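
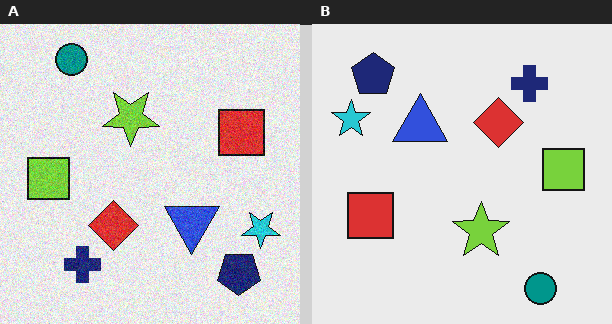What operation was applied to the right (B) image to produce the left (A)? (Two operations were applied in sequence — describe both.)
The left (A) image is the right (B) rotated 180°, then degraded with visible gaussian noise.

The teal circle sits in the bottom-right of the right (B) image and the top-left of the left (A) — consistent with a whole-image 180° rotation. Random speckle covers the whole image, including the flat background.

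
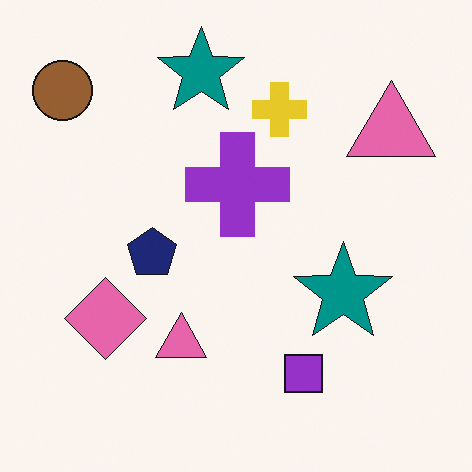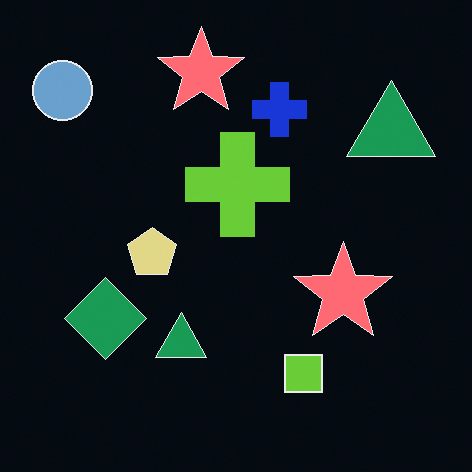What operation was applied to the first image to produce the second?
The second image is the first color-inverted (negative).

The light background has become dark and every shape's color is its complement — a photographic negative.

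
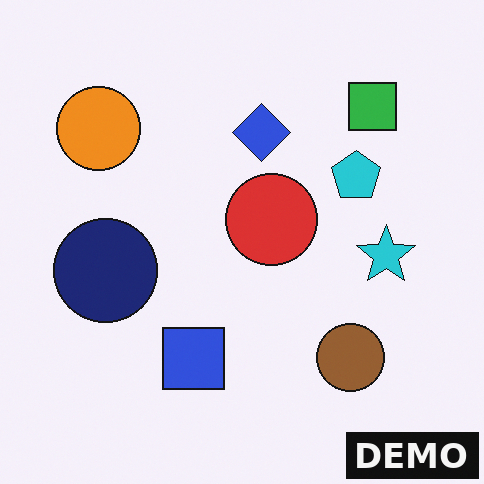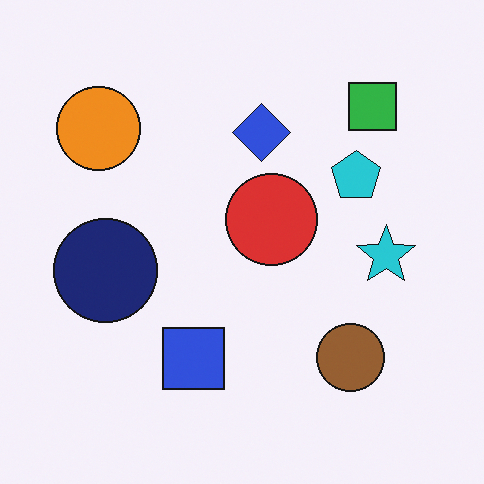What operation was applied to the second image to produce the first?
The image was watermarked with the text "DEMO" in the lower-right corner.

A dark label reading "DEMO" appears in the lower-right corner.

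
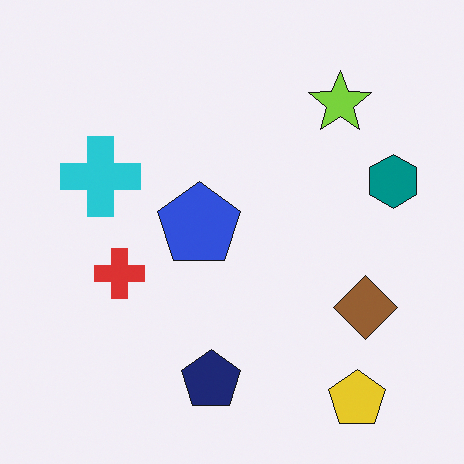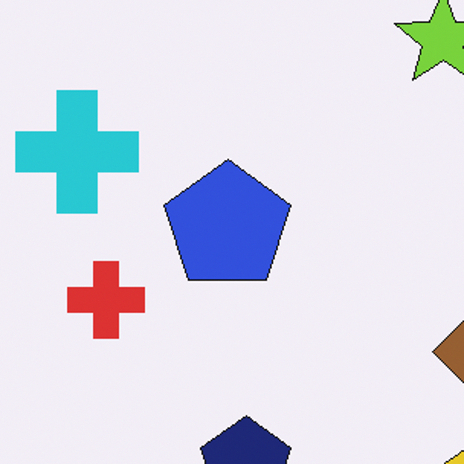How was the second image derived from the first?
The transformation is: cropped slightly and scaled back up.

The visible shapes are larger and the field of view is narrower; shapes near the original edges may be partly or wholly outside the frame — a crop-and-rescale.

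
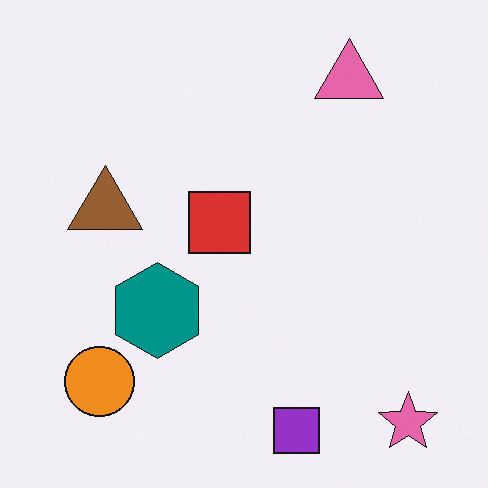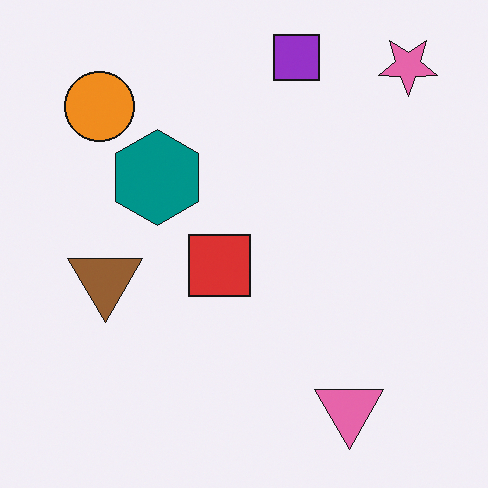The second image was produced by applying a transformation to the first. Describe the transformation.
The transformation is: flipped vertically (top ↔ bottom).

The purple square is in the bottom of the first image and the top of the second — shapes on opposite sides of the horizontal midline have swapped in a mirror flip.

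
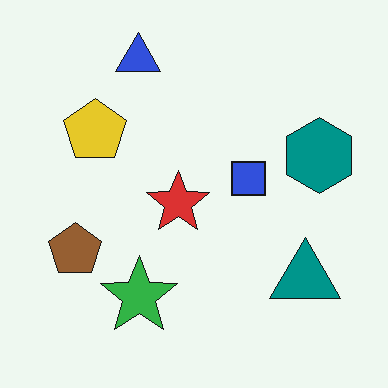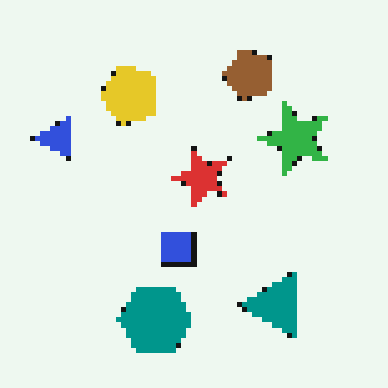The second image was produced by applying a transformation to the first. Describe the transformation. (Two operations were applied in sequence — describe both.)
Transposed (reflected across the top-left ↔ bottom-right diagonal), then lightly pixelated (a mild mosaic effect).

Shapes have swapped their row and column positions — what was in the top-right is now in the bottom-left — a diagonal reflection. Shapes are reduced to large square blocks; fine edges and outlines are lost — a downscale-then-upscale (mosaic) effect.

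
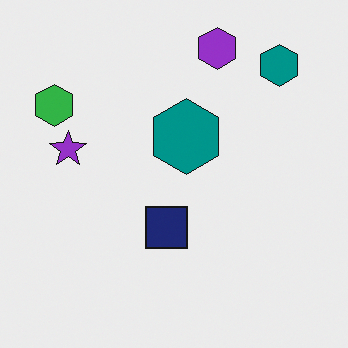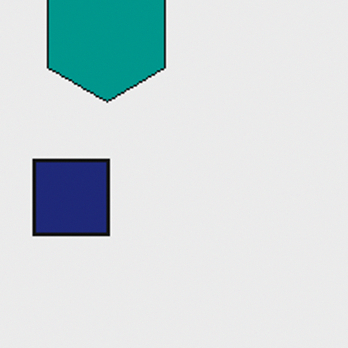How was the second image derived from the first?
Cropped tightly and scaled back up.

The visible shapes are larger and the field of view is narrower; shapes near the original edges may be partly or wholly outside the frame — a crop-and-rescale.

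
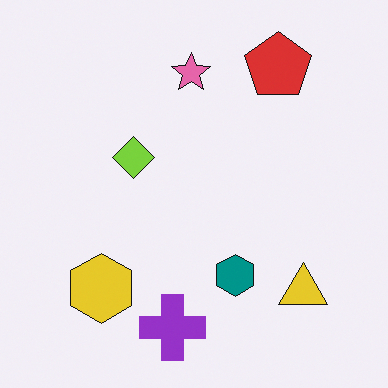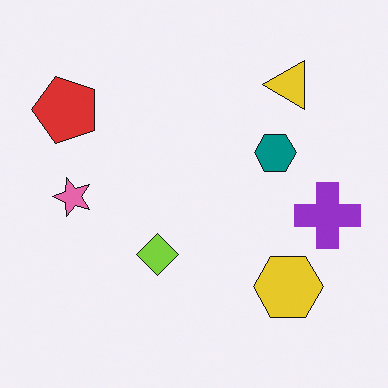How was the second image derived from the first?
Rotated 90° counter-clockwise.

The red pentagon sits in the top-right of the first image and the top-left of the second — consistent with a whole-image 90° counter-clockwise rotation.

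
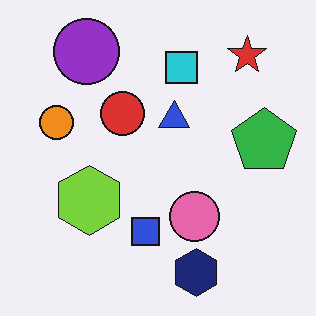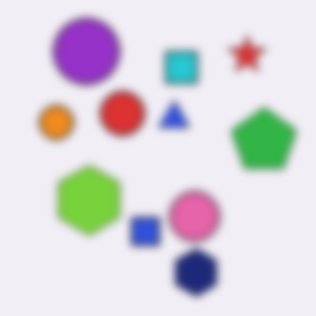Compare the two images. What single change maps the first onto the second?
It was noticeably gaussian-blurred.

Shape edges and outlines are uniformly softened across the whole image.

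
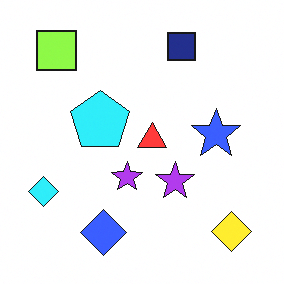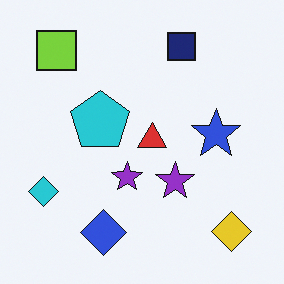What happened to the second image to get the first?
This is the original image slightly brightened.

Every pixel — background and shapes alike — is uniformly brightened.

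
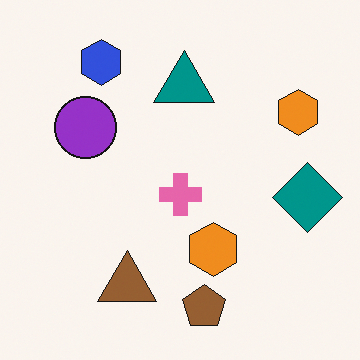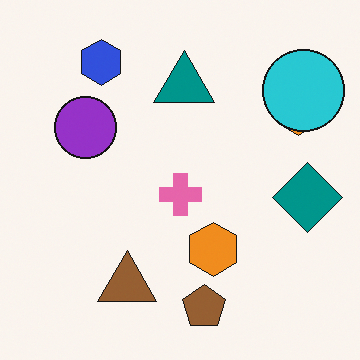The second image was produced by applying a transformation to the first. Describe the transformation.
The second image is the first overlaid with an additional cyan circle.

A cyan circle appears in the second image that is absent from the first.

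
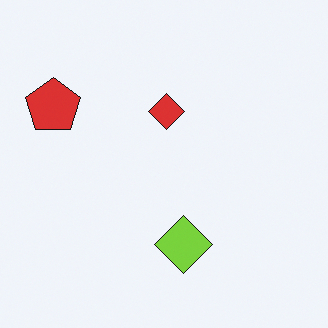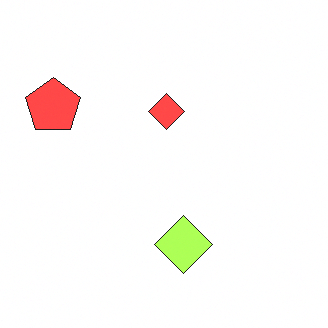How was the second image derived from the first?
The second image is the first noticeably brightened.

Every pixel — background and shapes alike — is uniformly brightened.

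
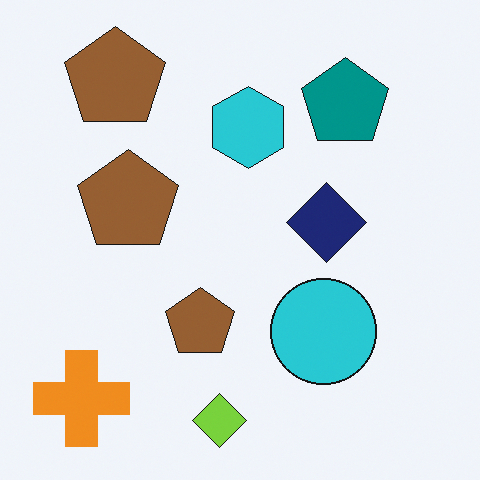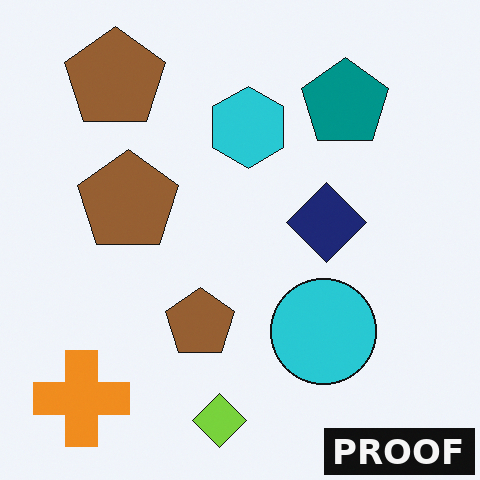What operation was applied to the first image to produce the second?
The image was watermarked with the text "PROOF" in the lower-right corner.

A dark label reading "PROOF" appears in the lower-right corner.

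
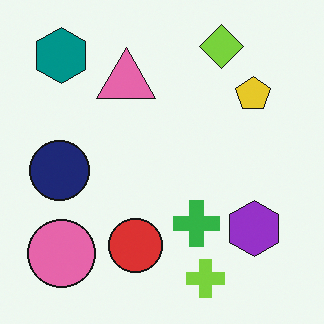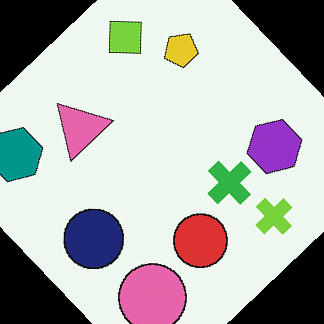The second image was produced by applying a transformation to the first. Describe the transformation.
Rotated counter-clockwise by a large amount — several tens of degrees.

Every shape is tilted by the same angle and the image corners show triangular fill wedges — a whole-image rotation by a non-right angle.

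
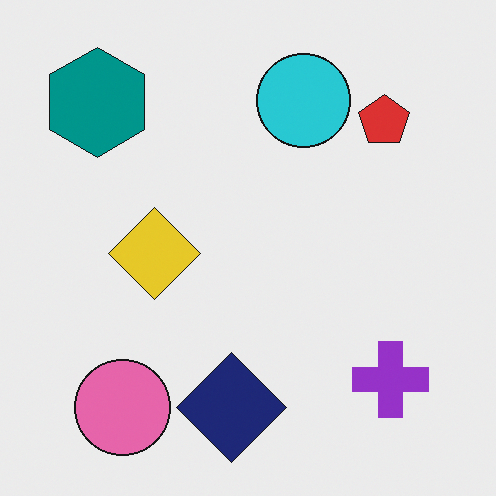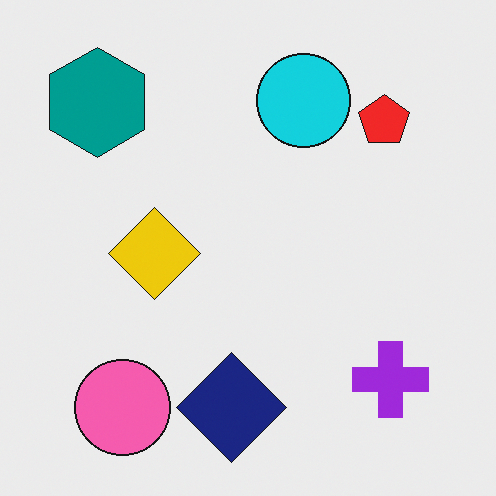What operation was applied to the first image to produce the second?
The transformation is: slightly oversaturated.

All colors are more vivid — a global saturation change.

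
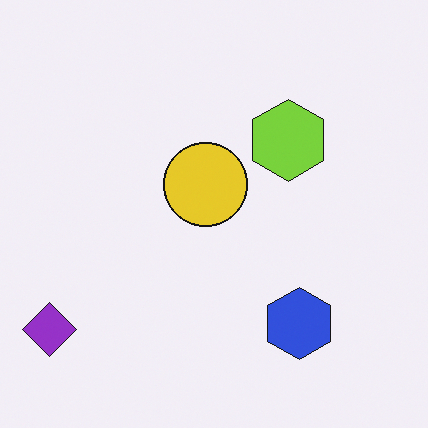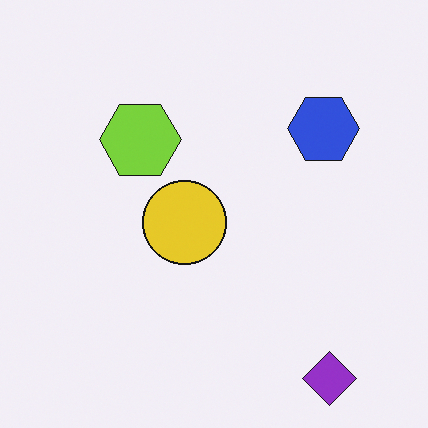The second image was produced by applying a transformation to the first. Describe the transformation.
The image was rotated 90° counter-clockwise.

The purple diamond sits in the bottom-left of the first image and the bottom-right of the second — consistent with a whole-image 90° counter-clockwise rotation.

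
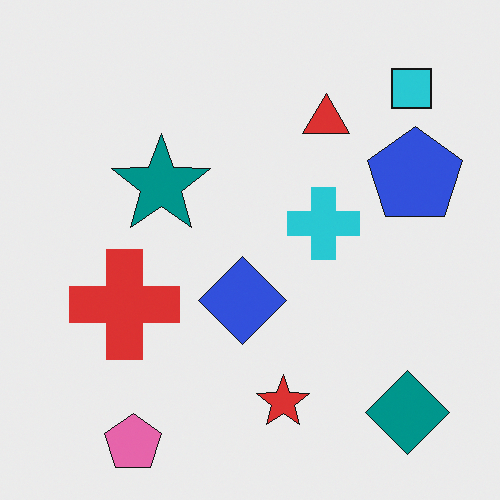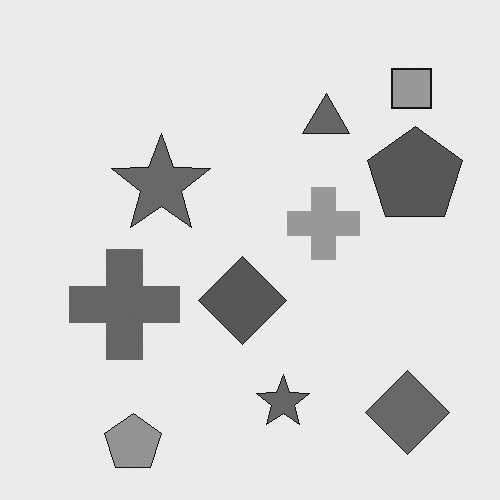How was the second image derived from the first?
This is the original image converted to grayscale.

All color is removed — every shape is now a shade of grey.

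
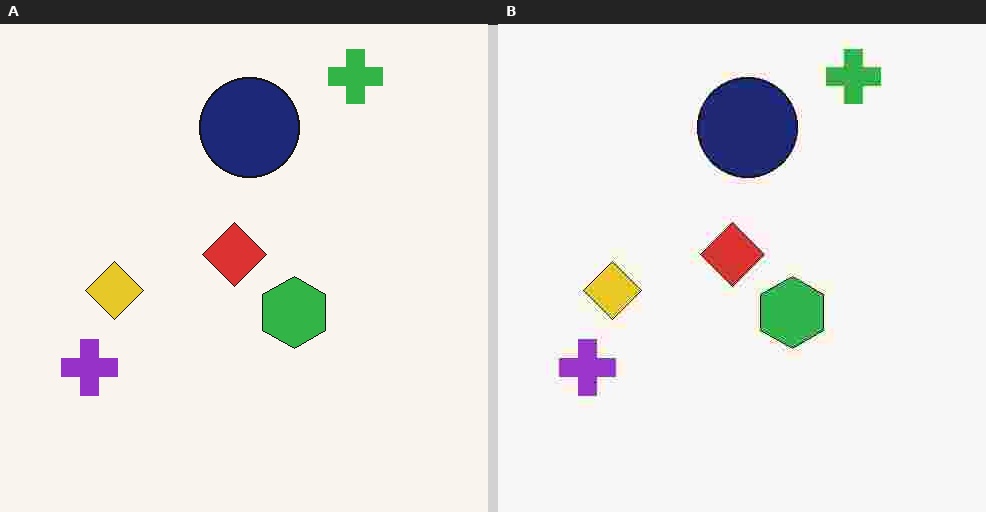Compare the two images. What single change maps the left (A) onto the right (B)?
The transformation is: degraded with heavy JPEG compression.

Blocky 8×8 compression artifacts appear around shape edges and the flat background shows ringing — characteristic JPEG degradation.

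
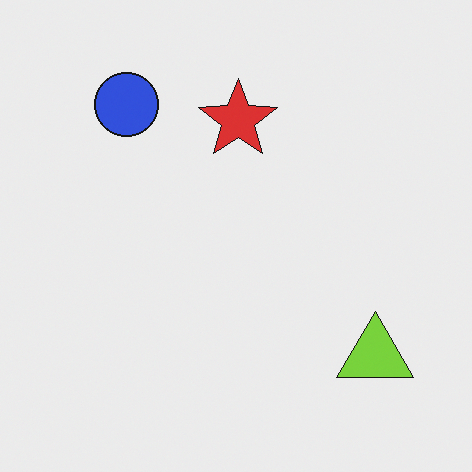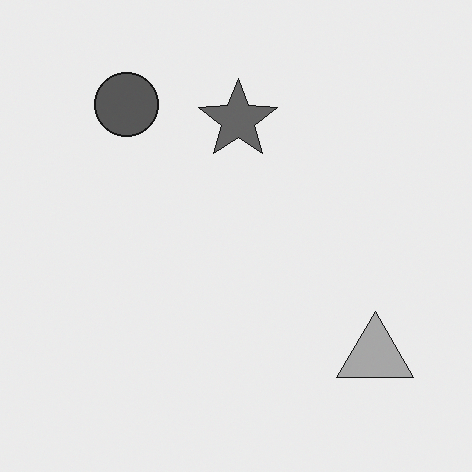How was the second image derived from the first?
The second image is the first converted to grayscale.

All color is removed — every shape is now a shade of grey.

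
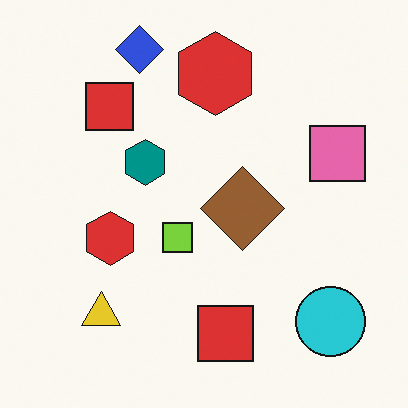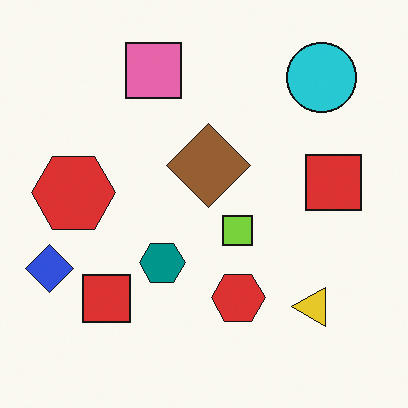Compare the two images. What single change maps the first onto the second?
It was rotated 90° counter-clockwise.

The cyan circle sits in the bottom-right of the first image and the top-right of the second — consistent with a whole-image 90° counter-clockwise rotation.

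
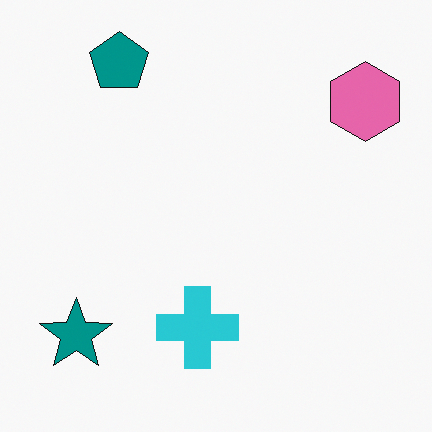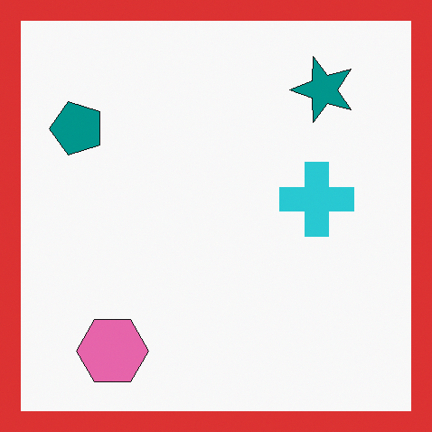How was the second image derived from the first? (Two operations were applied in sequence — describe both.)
The transformation is: transposed (reflected across the top-left ↔ bottom-right diagonal), then framed with a red border.

Shapes have swapped their row and column positions — what was in the top-right is now in the bottom-left — a diagonal reflection. A solid red frame runs around the edge of the second image, with the content slightly shrunk inside it.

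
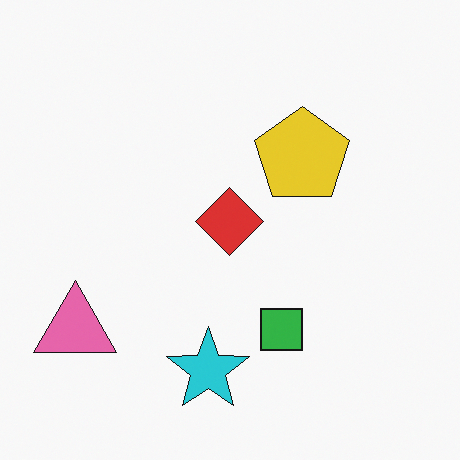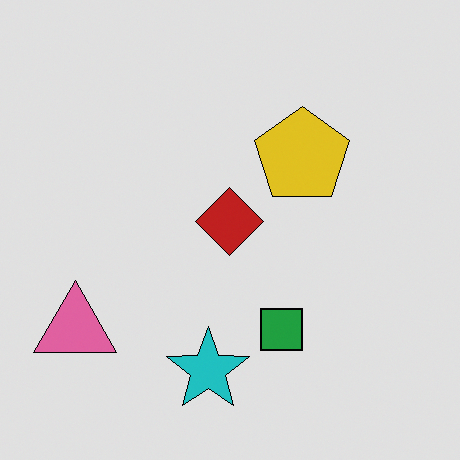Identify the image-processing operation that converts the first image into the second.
The image was posterized to a reduced palette.

Each flat color has snapped to a coarser quantized level — most visibly, the near-white background has dropped to a flat grey.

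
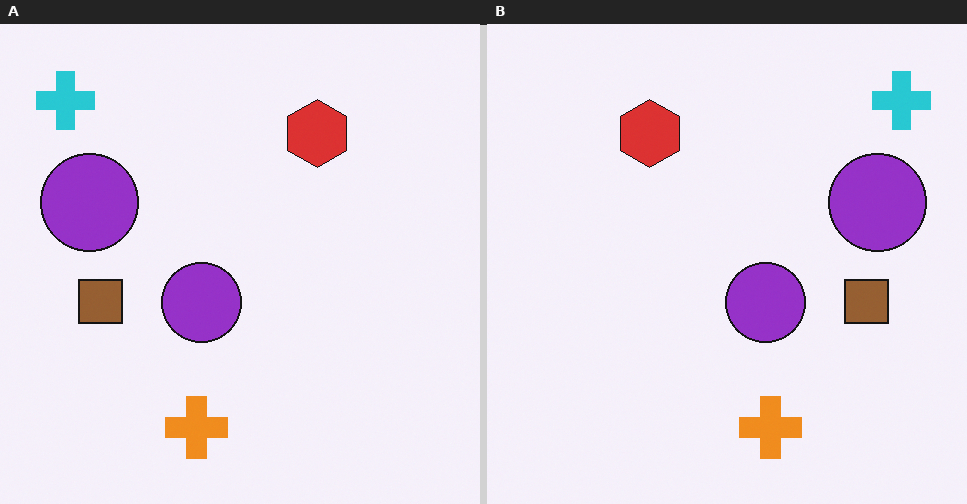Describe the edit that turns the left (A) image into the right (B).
This is the original image flipped horizontally (left ↔ right).

The cyan cross is in the top-left of the left (A) image and the top-right of the right (B) — shapes on opposite sides of the vertical midline have swapped in a mirror flip.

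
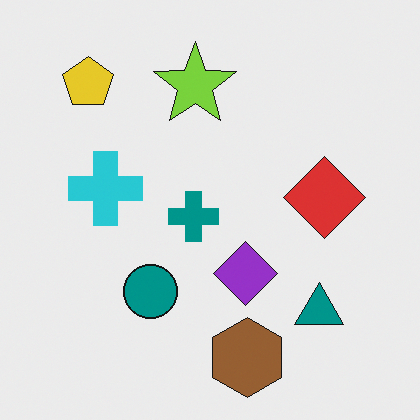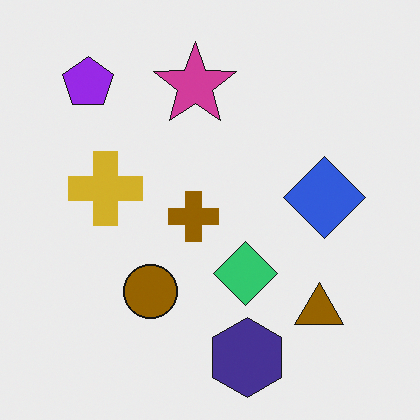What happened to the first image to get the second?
The image was hue-shifted through roughly half the color wheel.

Every shape's color has rotated by the same amount around the hue wheel — a uniform hue shift.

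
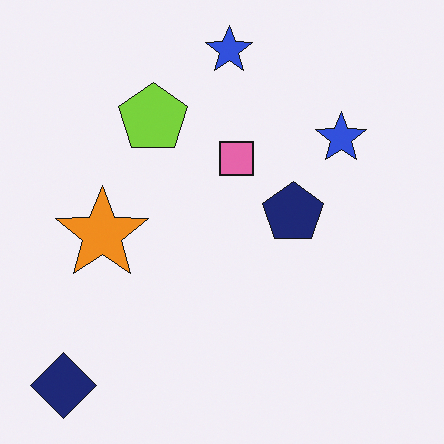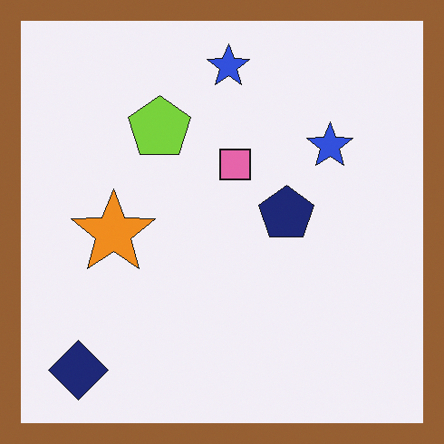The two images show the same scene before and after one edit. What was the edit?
This is the original image framed with a brown border.

A solid brown frame runs around the edge of the second image, with the content slightly shrunk inside it.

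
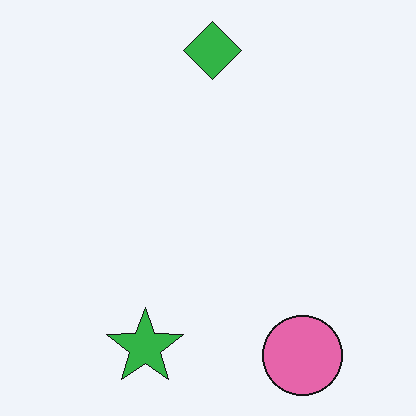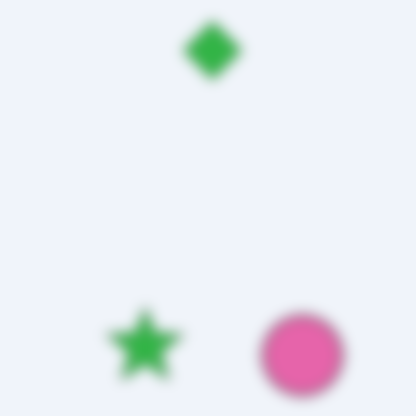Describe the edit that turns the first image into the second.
Heavily blurred.

Shape edges and outlines are uniformly softened across the whole image.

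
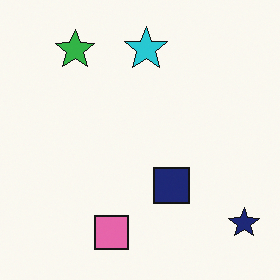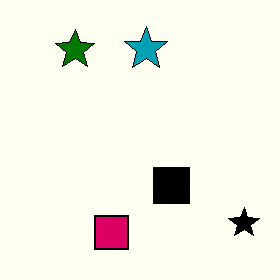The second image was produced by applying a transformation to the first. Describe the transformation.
The second image is the first boosted in contrast.

Tones are pushed away from mid-grey across the whole image — a global contrast change.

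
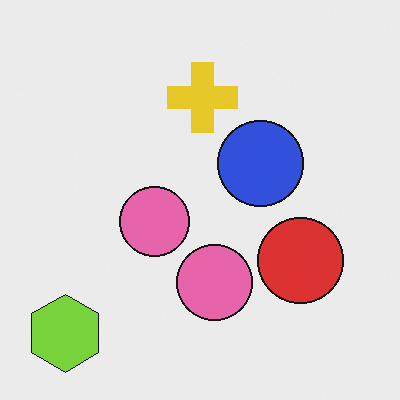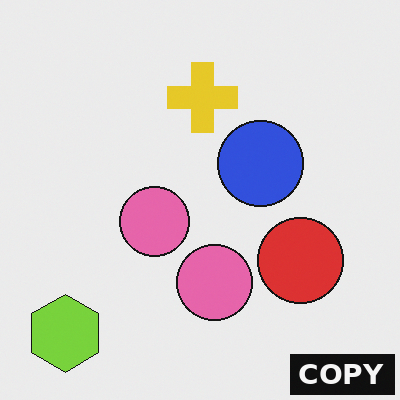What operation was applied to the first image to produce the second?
It was watermarked with the text "COPY" in the lower-right corner.

A dark label reading "COPY" appears in the lower-right corner.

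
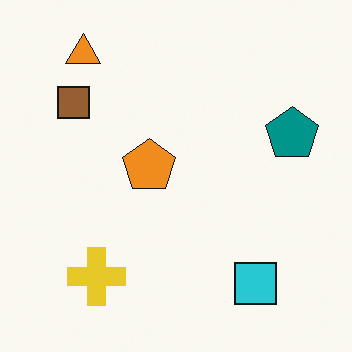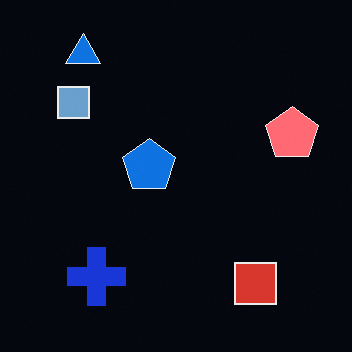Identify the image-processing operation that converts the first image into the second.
It was color-inverted (negative).

The light background has become dark and every shape's color is its complement — a photographic negative.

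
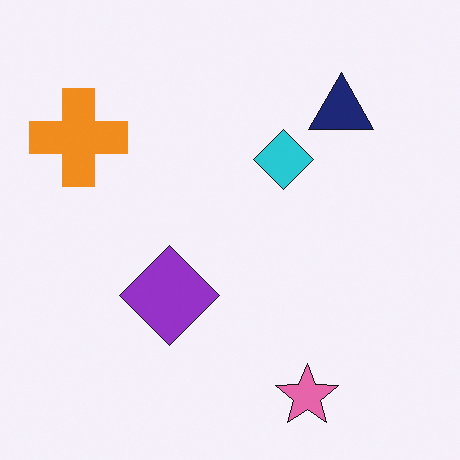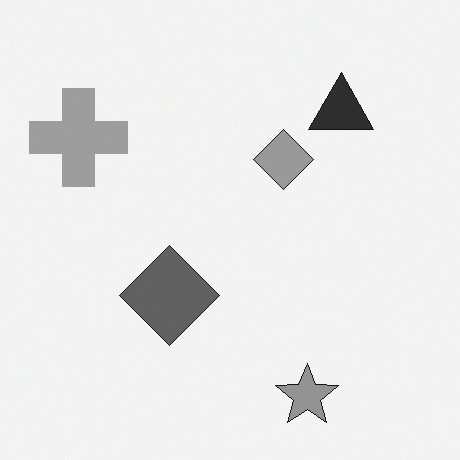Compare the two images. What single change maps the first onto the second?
This is the original image converted to grayscale.

All color is removed — every shape is now a shade of grey.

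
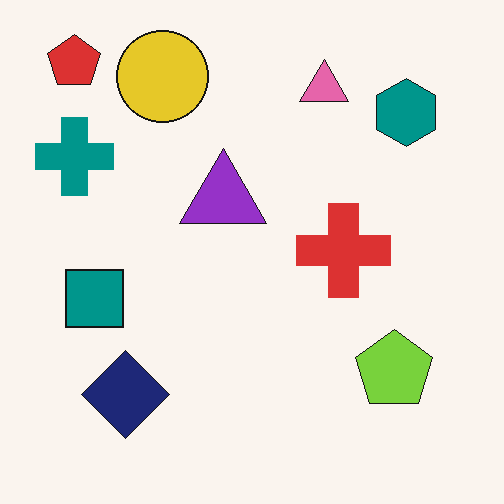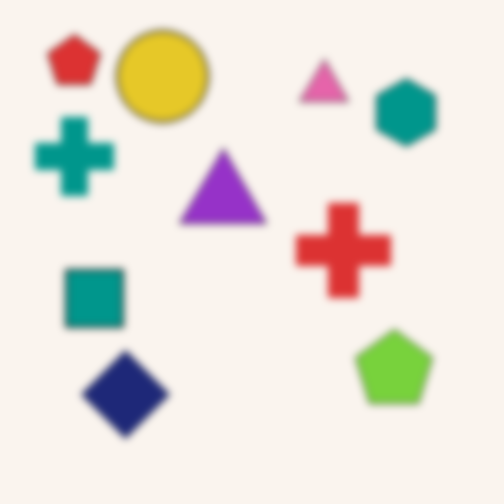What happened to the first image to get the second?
The image was moderately blurred.

Shape edges and outlines are uniformly softened across the whole image.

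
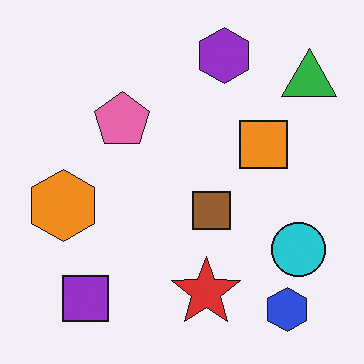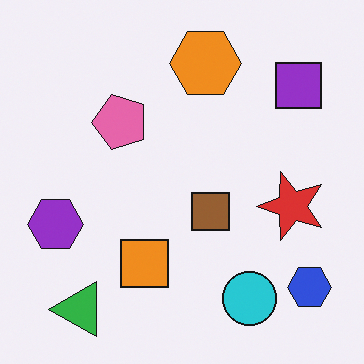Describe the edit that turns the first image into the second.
The transformation is: transposed (reflected across the top-left ↔ bottom-right diagonal).

Shapes have swapped their row and column positions — what was in the top-right is now in the bottom-left — a diagonal reflection.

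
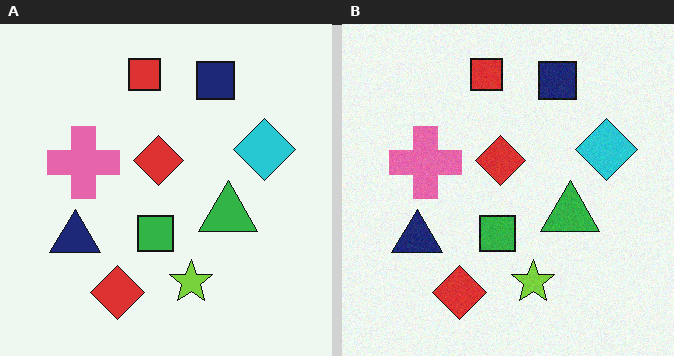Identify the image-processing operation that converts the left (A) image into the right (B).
The right (B) image is the left (A) degraded with subtle gaussian noise.

Random speckle covers the whole image, including the flat background.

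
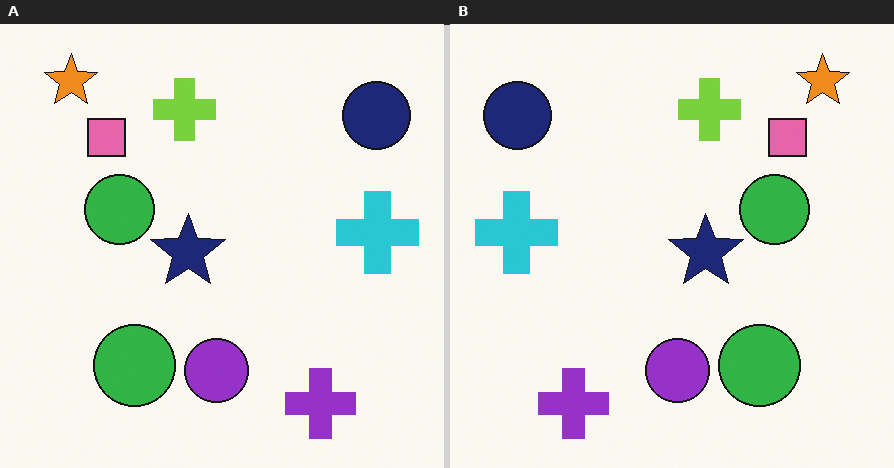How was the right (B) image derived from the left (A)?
The image was flipped horizontally (left ↔ right).

The cyan cross is in the right of the left (A) image and the left of the right (B) — shapes on opposite sides of the vertical midline have swapped in a mirror flip.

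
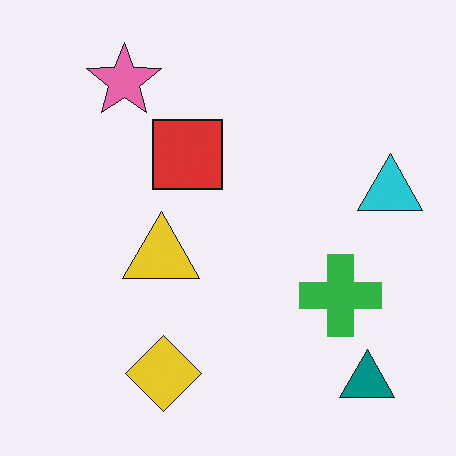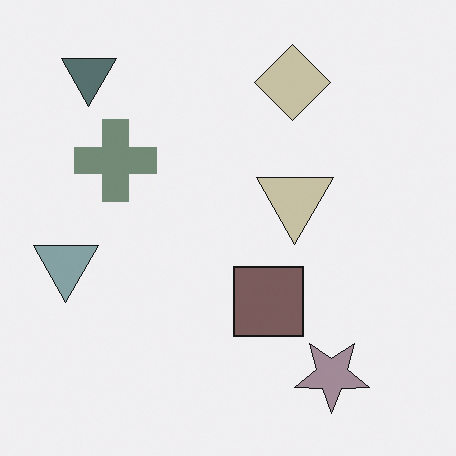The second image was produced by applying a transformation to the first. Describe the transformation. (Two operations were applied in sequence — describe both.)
The second image is the first rotated 180°, then heavily desaturated.

The teal triangle sits in the bottom-right of the first image and the top-left of the second — consistent with a whole-image 180° rotation. All colors are more muted and greyish — a global saturation change.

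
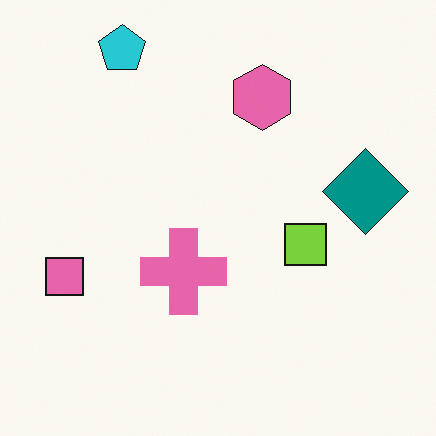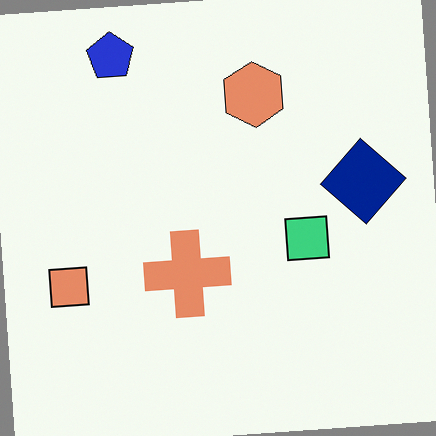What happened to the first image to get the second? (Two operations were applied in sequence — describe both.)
The transformation is: hue-shifted slightly, then rotated counter-clockwise by a few degrees.

Every shape's color has rotated by the same amount around the hue wheel — a uniform hue shift. Every shape is tilted by the same angle and the image corners show triangular fill wedges — a whole-image rotation by a non-right angle.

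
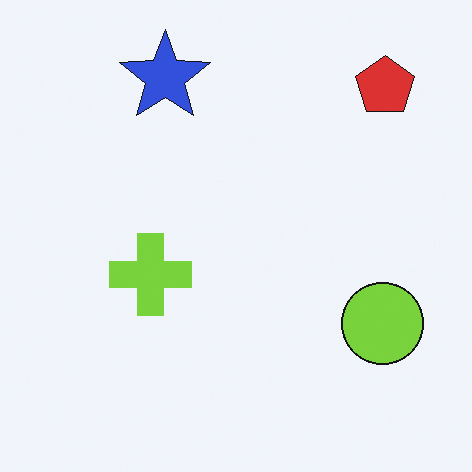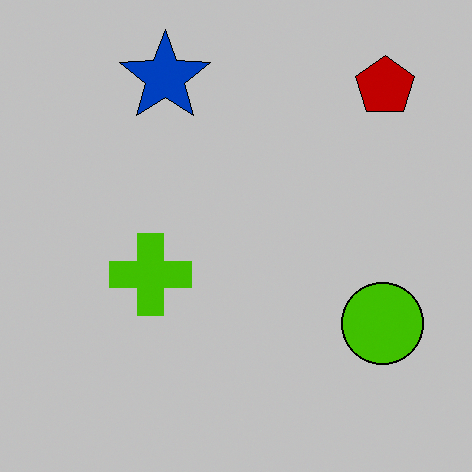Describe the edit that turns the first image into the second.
The image was aggressively posterized.

Each flat color has snapped to a coarser quantized level — most visibly, the near-white background has dropped to a flat grey.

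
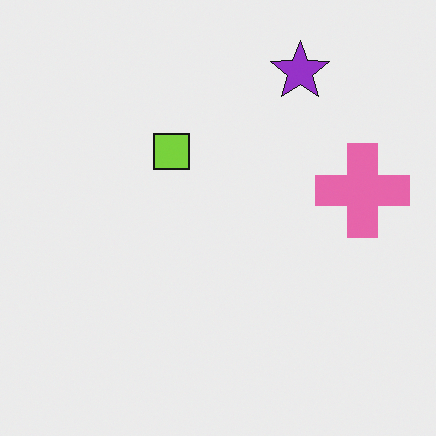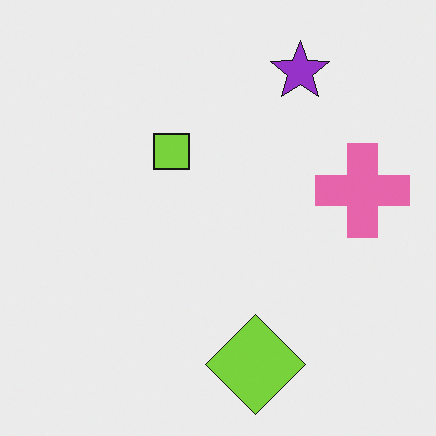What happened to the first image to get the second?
It was overlaid with an additional lime diamond.

A lime diamond appears in the second image that is absent from the first.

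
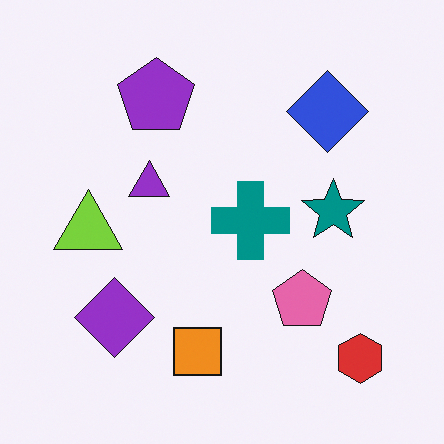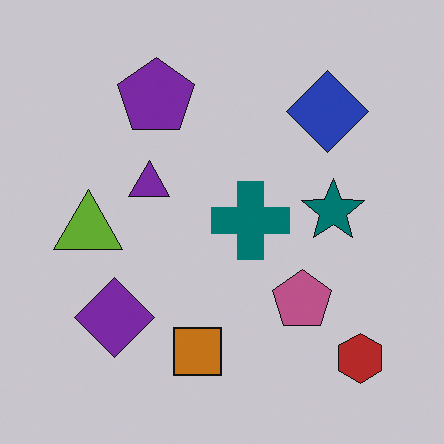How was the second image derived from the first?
The transformation is: darkened a little.

Every pixel — background and shapes alike — is uniformly darkened.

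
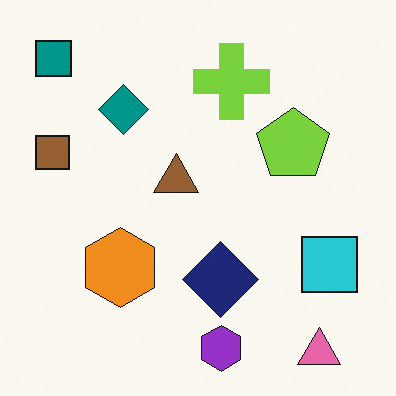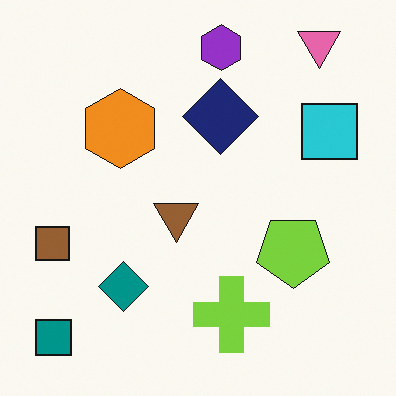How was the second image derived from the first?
This is the original image flipped vertically (top ↔ bottom).

The pink triangle is in the bottom-right of the first image and the top-right of the second — shapes on opposite sides of the horizontal midline have swapped in a mirror flip.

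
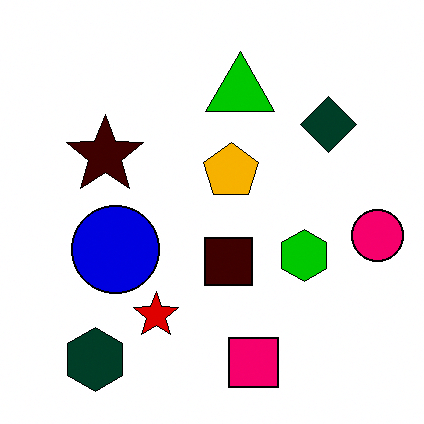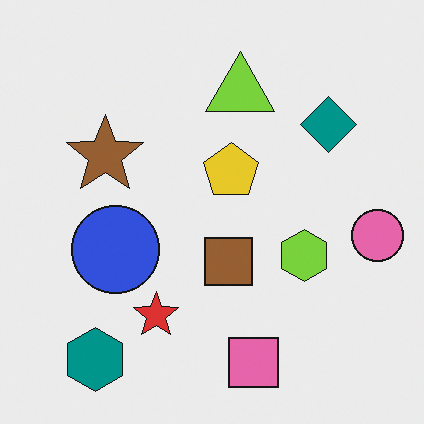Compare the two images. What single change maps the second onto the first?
The image was given much higher contrast.

Tones are pushed away from mid-grey across the whole image — a global contrast change.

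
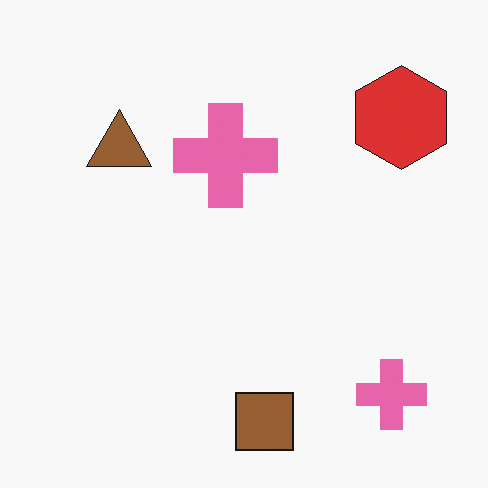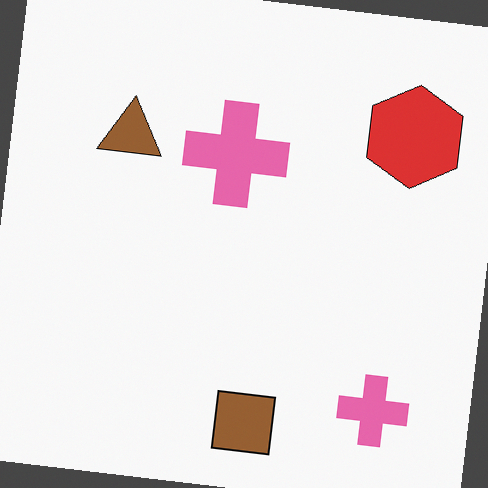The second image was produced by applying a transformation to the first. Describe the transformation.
The transformation is: rotated clockwise by a slight angle.

Every shape is tilted by the same angle and the image corners show triangular fill wedges — a whole-image rotation by a non-right angle.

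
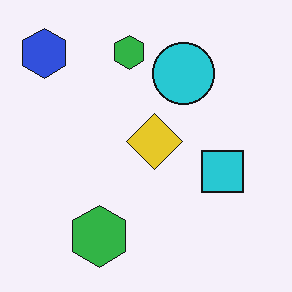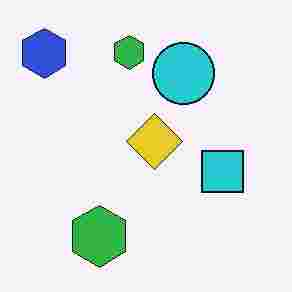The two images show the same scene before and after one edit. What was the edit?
Heavily JPEG-compressed with obvious blocking artifacts.

Blocky 8×8 compression artifacts appear around shape edges and the flat background shows ringing — characteristic JPEG degradation.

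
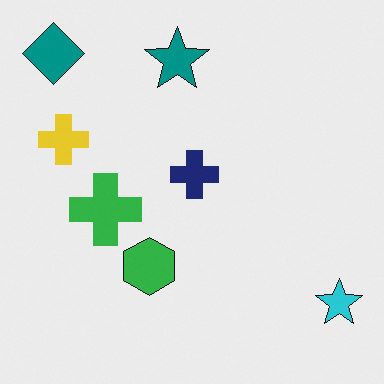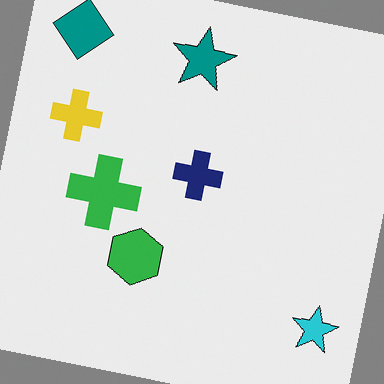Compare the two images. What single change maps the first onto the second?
The second image is the first rotated clockwise by a slight angle.

Every shape is tilted by the same angle and the image corners show triangular fill wedges — a whole-image rotation by a non-right angle.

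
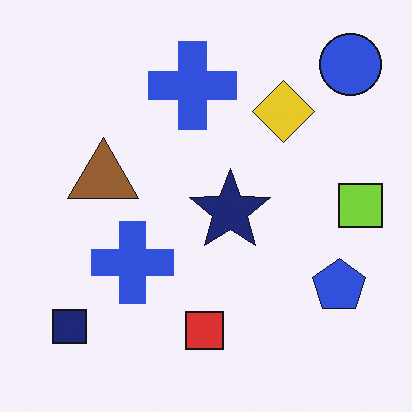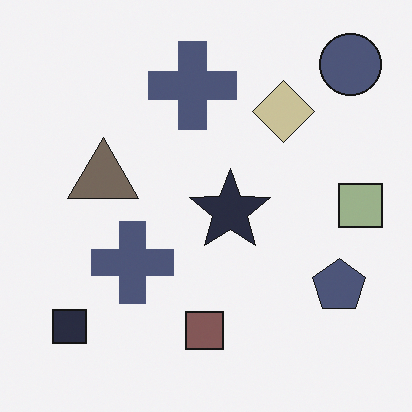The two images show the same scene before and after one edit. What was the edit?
This is the original image heavily desaturated.

All colors are more muted and greyish — a global saturation change.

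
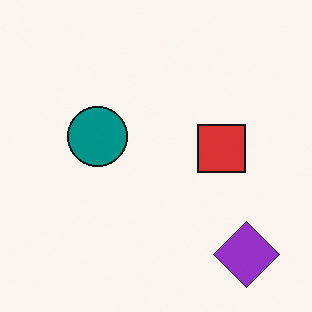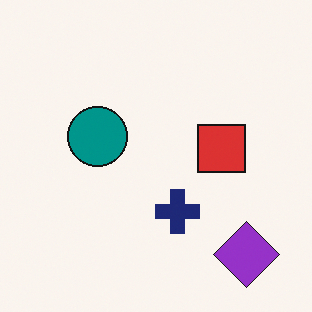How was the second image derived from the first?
The transformation is: overlaid with an additional navy cross.

A navy cross appears in the second image that is absent from the first.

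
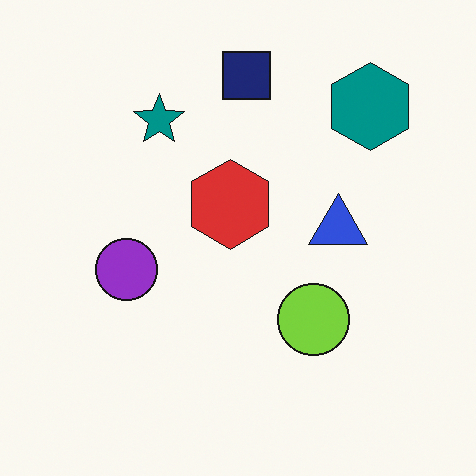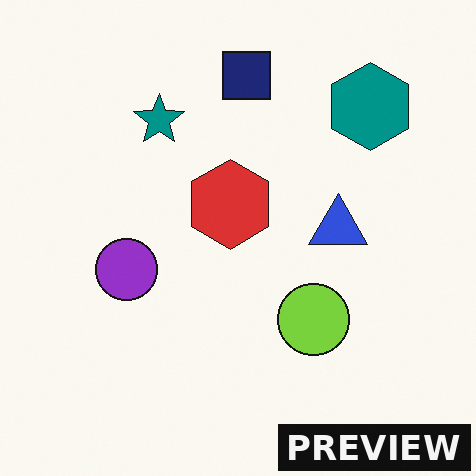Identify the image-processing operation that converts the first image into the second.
The second image is the first watermarked with the text "PREVIEW" in the lower-right corner.

A dark label reading "PREVIEW" appears in the lower-right corner.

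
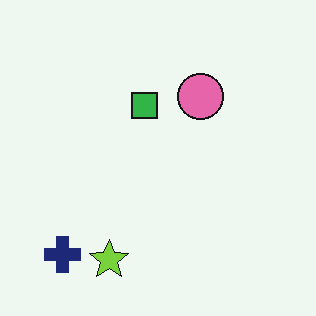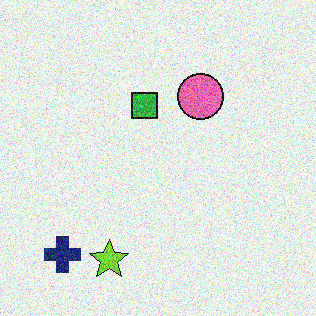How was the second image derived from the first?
The image was degraded with a thick layer of grain.

Random speckle covers the whole image, including the flat background.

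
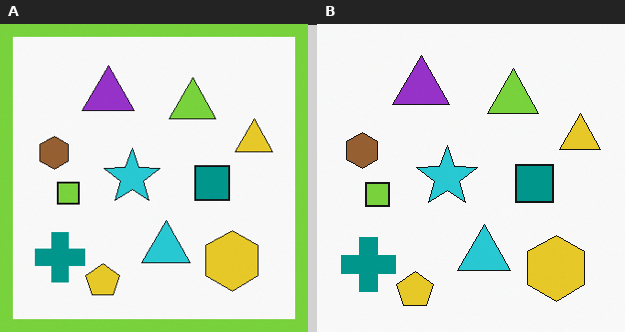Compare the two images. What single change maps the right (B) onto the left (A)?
The image was framed with a lime border.

A solid lime frame runs around the edge of the left (A) image, with the content slightly shrunk inside it.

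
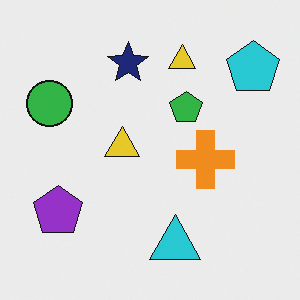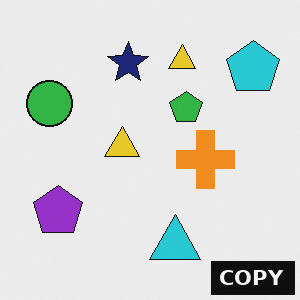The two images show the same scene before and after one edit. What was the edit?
The transformation is: watermarked with the text "COPY" in the lower-right corner.

A dark label reading "COPY" appears in the lower-right corner.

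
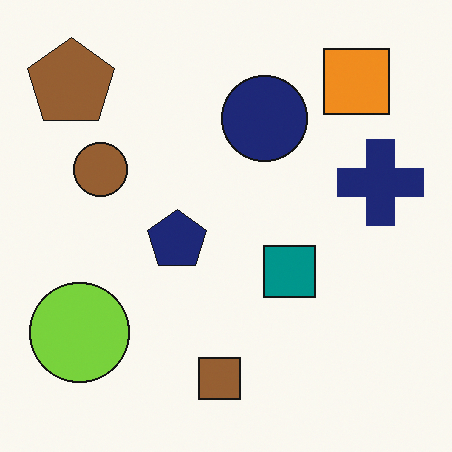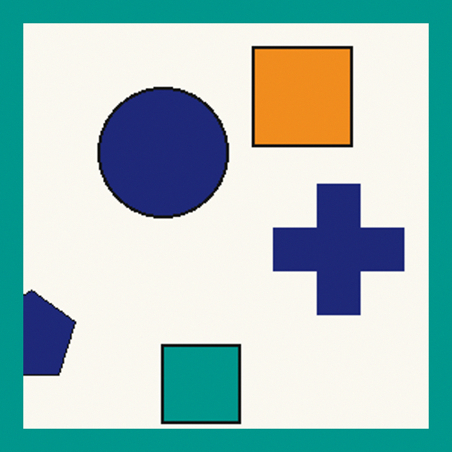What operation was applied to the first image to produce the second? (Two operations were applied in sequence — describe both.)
It was cropped tightly and scaled back up, then framed with a teal border.

The visible shapes are larger and the field of view is narrower; shapes near the original edges may be partly or wholly outside the frame — a crop-and-rescale. A solid teal frame runs around the edge of the second image, with the content slightly shrunk inside it.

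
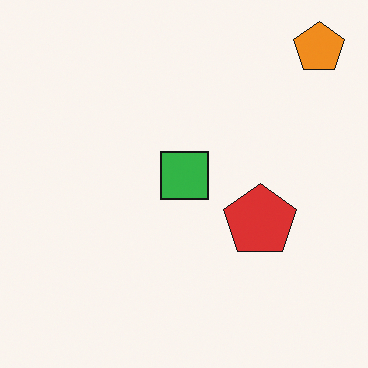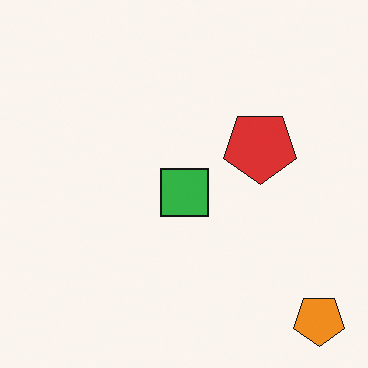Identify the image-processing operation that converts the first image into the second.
It was flipped vertically (top ↔ bottom).

The orange pentagon is in the top-right of the first image and the bottom-right of the second — shapes on opposite sides of the horizontal midline have swapped in a mirror flip.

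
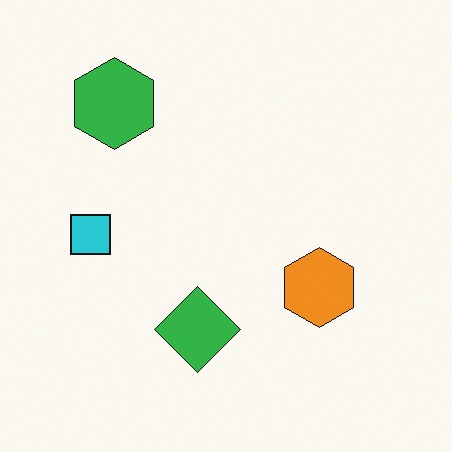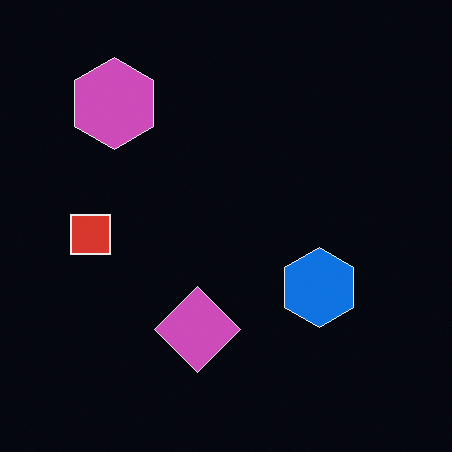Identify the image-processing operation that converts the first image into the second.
Color-inverted (negative).

The light background has become dark and every shape's color is its complement — a photographic negative.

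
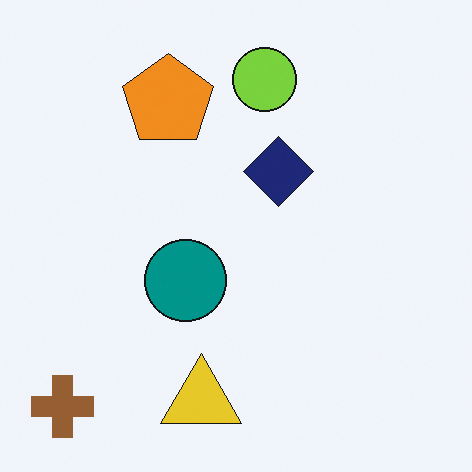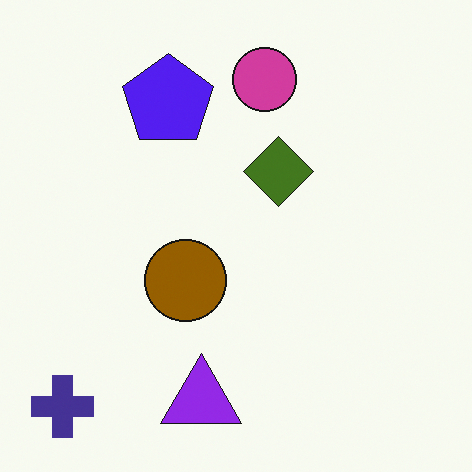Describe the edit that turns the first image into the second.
It was hue-shifted through roughly half the color wheel.

Every shape's color has rotated by the same amount around the hue wheel — a uniform hue shift.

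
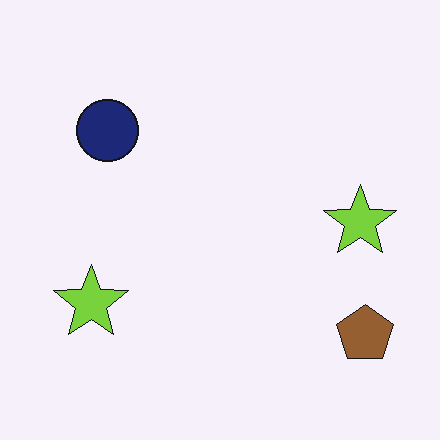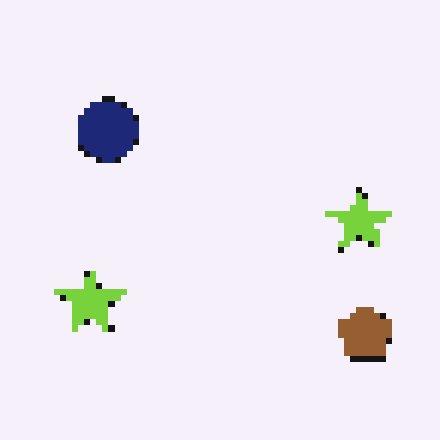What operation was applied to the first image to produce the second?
The second image is the first moderately pixelated.

Shapes are reduced to large square blocks; fine edges and outlines are lost — a downscale-then-upscale (mosaic) effect.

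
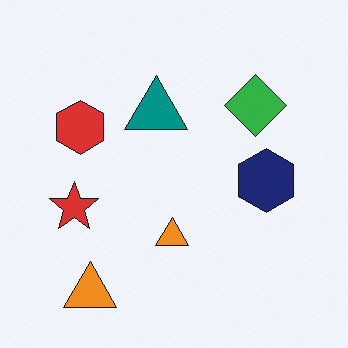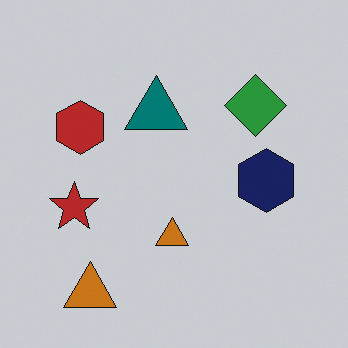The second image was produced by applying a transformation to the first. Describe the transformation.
It was darkened a little.

Every pixel — background and shapes alike — is uniformly darkened.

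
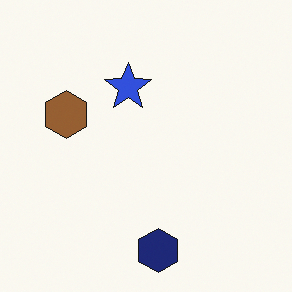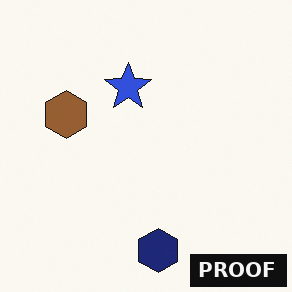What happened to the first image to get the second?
The transformation is: watermarked with the text "PROOF" in the lower-right corner.

A dark label reading "PROOF" appears in the lower-right corner.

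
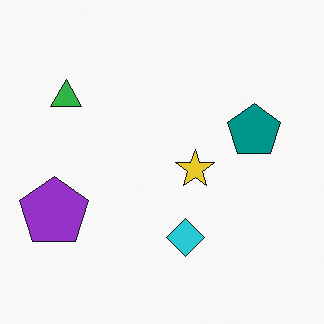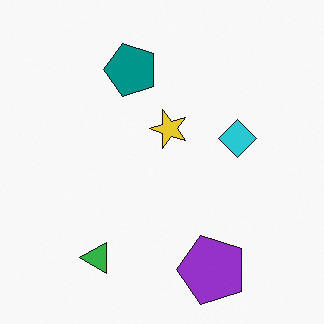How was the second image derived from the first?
Rotated 90° counter-clockwise.

The purple pentagon sits in the left of the first image and the bottom of the second — consistent with a whole-image 90° counter-clockwise rotation.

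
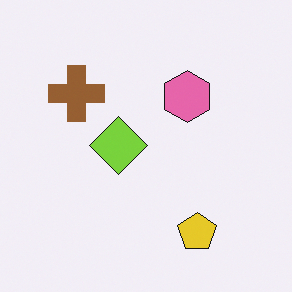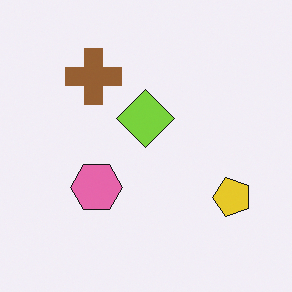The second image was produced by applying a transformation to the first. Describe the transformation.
Transposed (reflected across the top-left ↔ bottom-right diagonal).

Shapes have swapped their row and column positions — what was in the top-right is now in the bottom-left — a diagonal reflection.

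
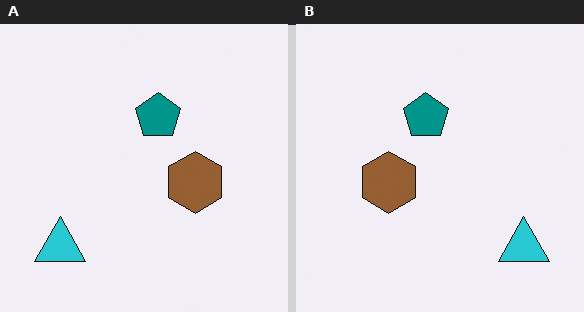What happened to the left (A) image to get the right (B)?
This is the original image flipped horizontally (left ↔ right).

The cyan triangle is in the bottom-left of the left (A) image and the bottom-right of the right (B) — shapes on opposite sides of the vertical midline have swapped in a mirror flip.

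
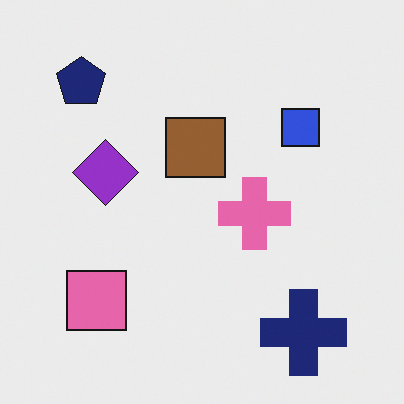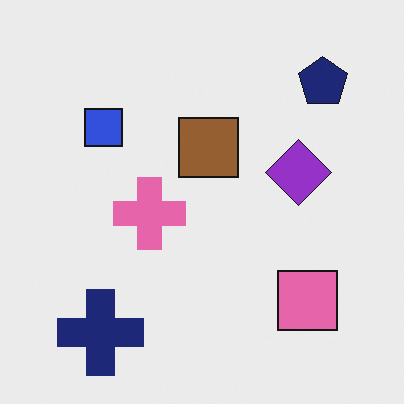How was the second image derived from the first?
The second image is the first flipped horizontally (left ↔ right).

The navy pentagon is in the top-left of the first image and the top-right of the second — shapes on opposite sides of the vertical midline have swapped in a mirror flip.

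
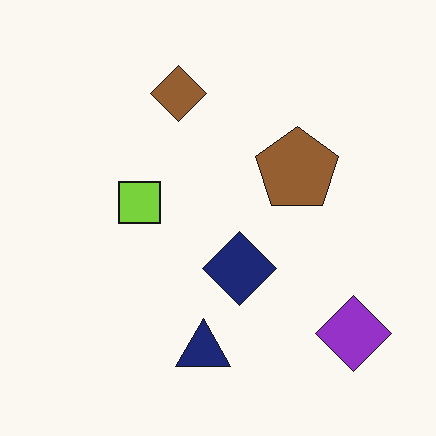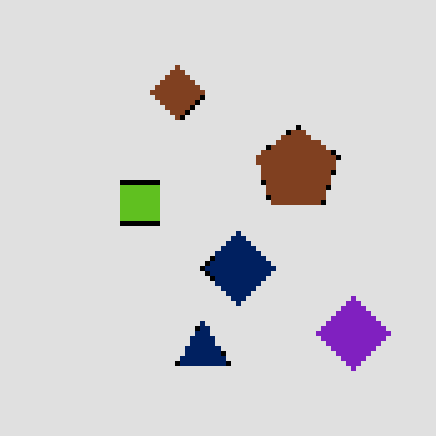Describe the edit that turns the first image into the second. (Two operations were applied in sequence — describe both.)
Lightly pixelated (a mild mosaic effect), then posterized to a reduced palette.

Shapes are reduced to large square blocks; fine edges and outlines are lost — a downscale-then-upscale (mosaic) effect. Each flat color has snapped to a coarser quantized level — most visibly, the near-white background has dropped to a flat grey.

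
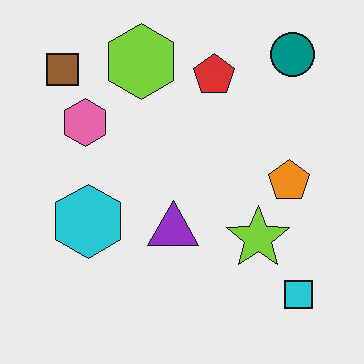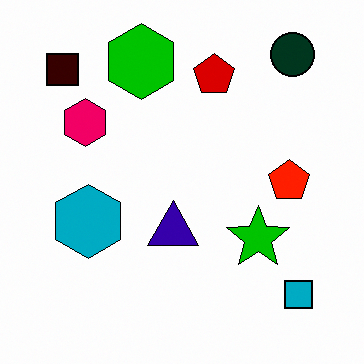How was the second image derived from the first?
This is the original image boosted in contrast.

Tones are pushed away from mid-grey across the whole image — a global contrast change.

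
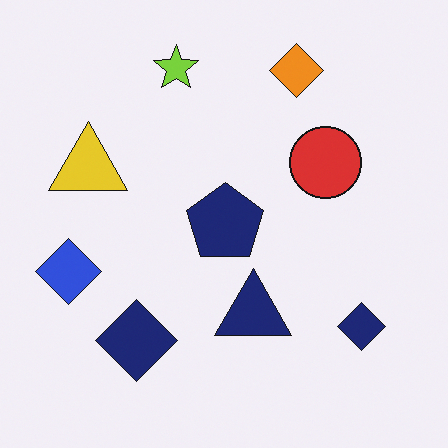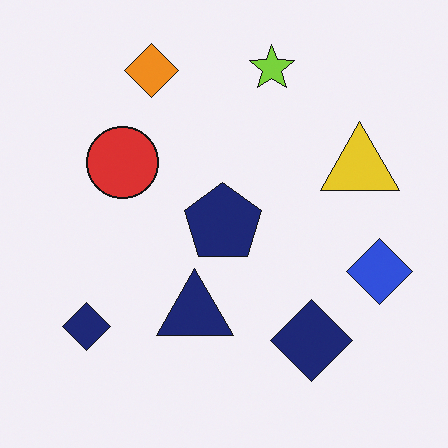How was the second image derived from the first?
It was flipped horizontally (left ↔ right).

The blue diamond is in the left of the first image and the right of the second — shapes on opposite sides of the vertical midline have swapped in a mirror flip.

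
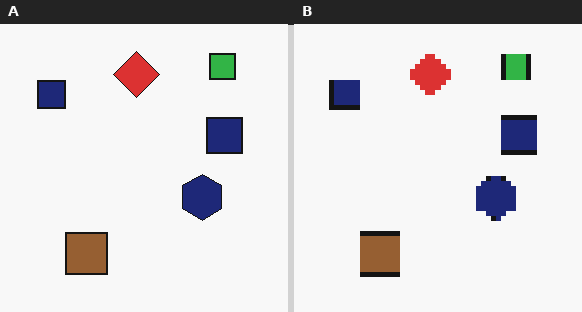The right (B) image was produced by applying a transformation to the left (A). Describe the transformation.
This is the original image mildly pixelated.

Shapes are reduced to large square blocks; fine edges and outlines are lost — a downscale-then-upscale (mosaic) effect.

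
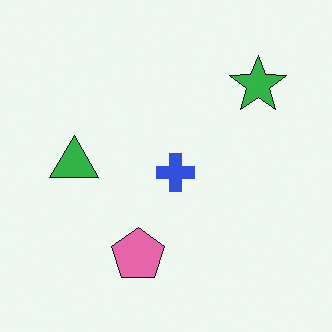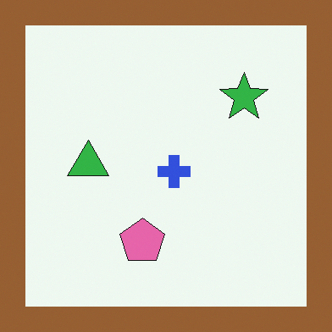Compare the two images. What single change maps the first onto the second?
It was framed with a brown border.

A solid brown frame runs around the edge of the second image, with the content slightly shrunk inside it.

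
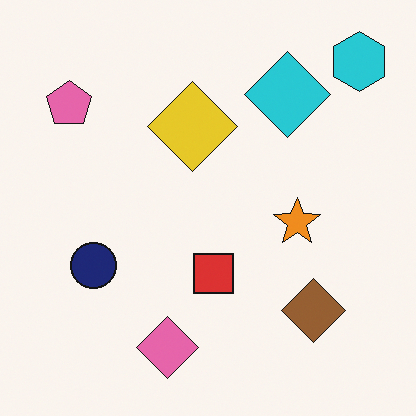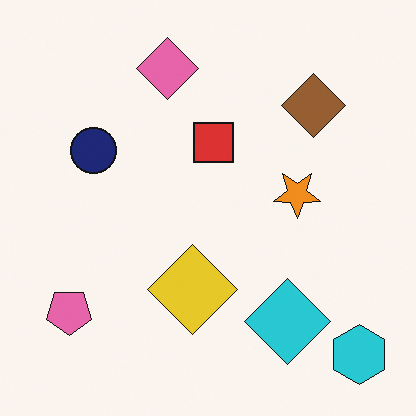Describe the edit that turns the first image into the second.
It was flipped vertically (top ↔ bottom).

The cyan hexagon is in the top-right of the first image and the bottom-right of the second — shapes on opposite sides of the horizontal midline have swapped in a mirror flip.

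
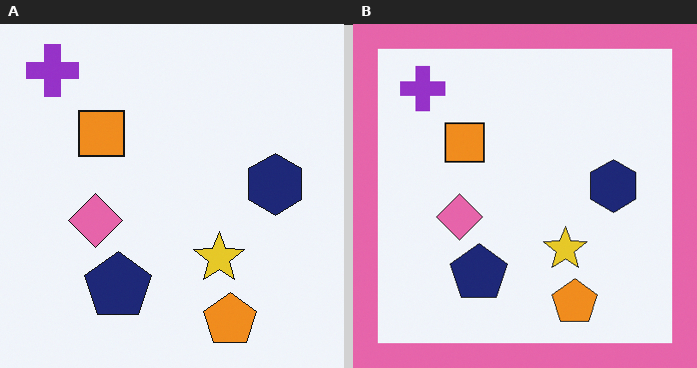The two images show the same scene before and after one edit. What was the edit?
The image was framed with a pink border.

A solid pink frame runs around the edge of the right (B) image, with the content slightly shrunk inside it.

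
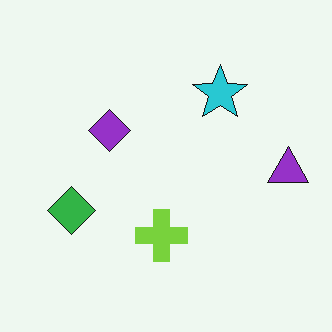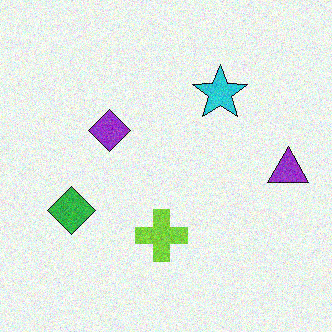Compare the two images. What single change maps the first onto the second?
The transformation is: degraded with moderate additive noise.

Random speckle covers the whole image, including the flat background.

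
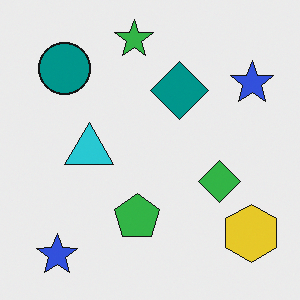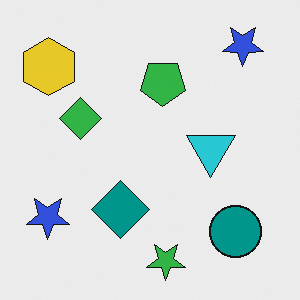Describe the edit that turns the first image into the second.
It was rotated 180°.

The yellow hexagon sits in the bottom-right of the first image and the top-left of the second — consistent with a whole-image 180° rotation.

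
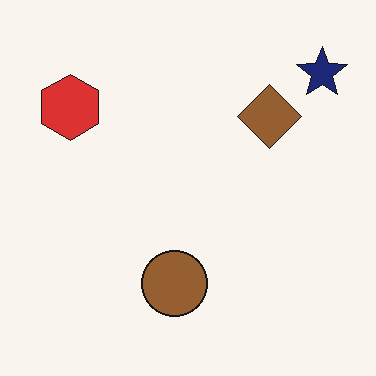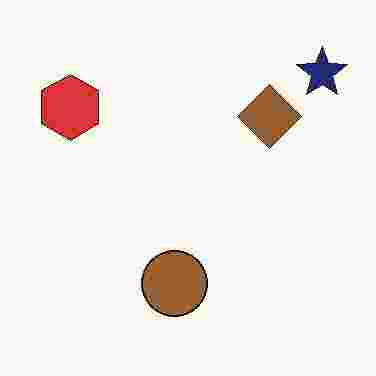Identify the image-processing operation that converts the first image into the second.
This is the original image heavily JPEG-compressed with obvious blocking artifacts.

Blocky 8×8 compression artifacts appear around shape edges and the flat background shows ringing — characteristic JPEG degradation.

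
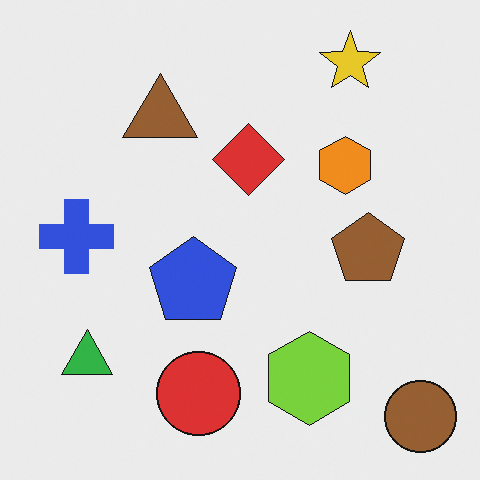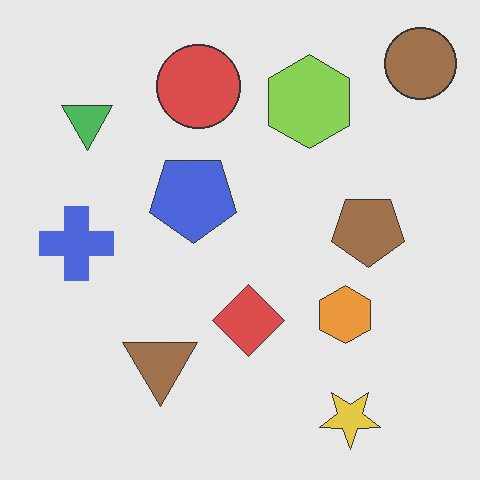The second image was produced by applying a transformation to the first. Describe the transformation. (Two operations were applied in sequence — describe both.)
This is the original image flipped vertically (top ↔ bottom), then given slightly reduced contrast.

The yellow star is in the top-right of the first image and the bottom-right of the second — shapes on opposite sides of the horizontal midline have swapped in a mirror flip. Tones are pushed toward mid-grey across the whole image — a global contrast change.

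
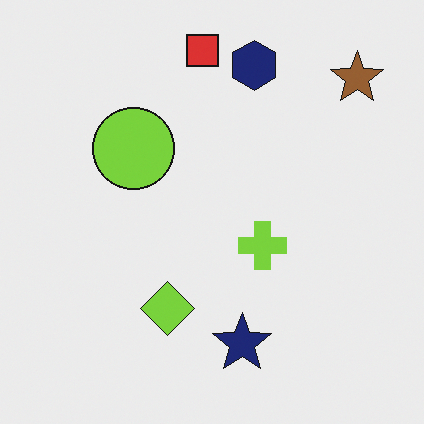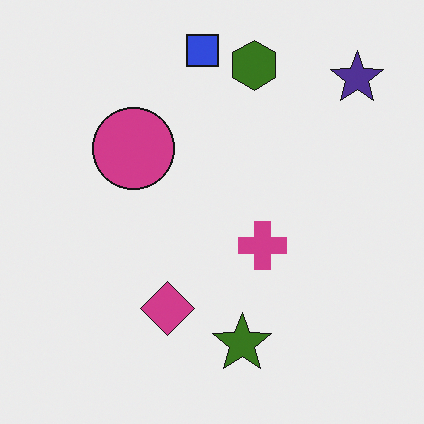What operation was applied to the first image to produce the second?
This is the original image hue-shifted through roughly half the color wheel.

Every shape's color has rotated by the same amount around the hue wheel — a uniform hue shift.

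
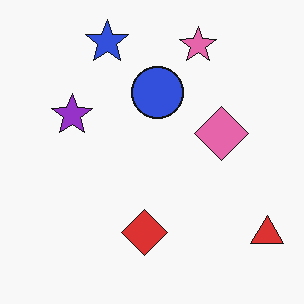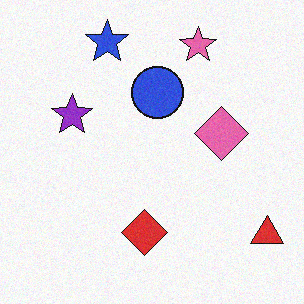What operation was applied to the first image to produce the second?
The second image is the first degraded with light additive noise.

Random speckle covers the whole image, including the flat background.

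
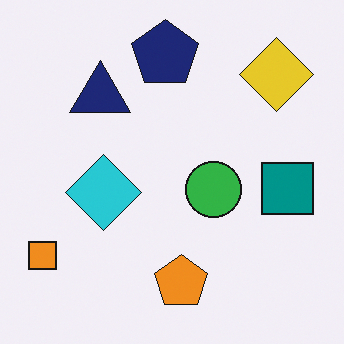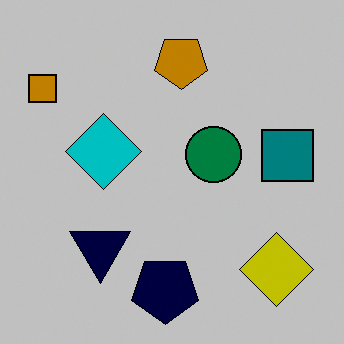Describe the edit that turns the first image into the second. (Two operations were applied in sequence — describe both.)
The image was heavily posterized to just a handful of flat colors, then flipped vertically (top ↔ bottom).

Each flat color has snapped to a coarser quantized level — most visibly, the near-white background has dropped to a flat grey. The navy pentagon is in the top of the first image and the bottom of the second — shapes on opposite sides of the horizontal midline have swapped in a mirror flip.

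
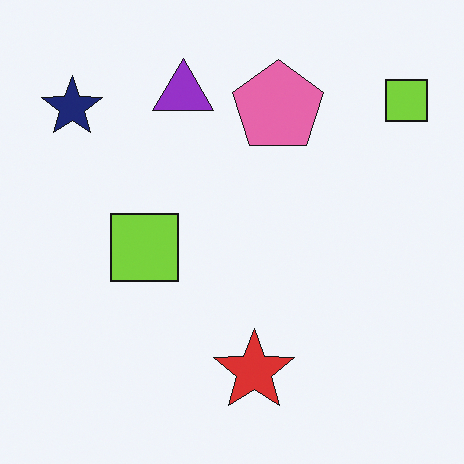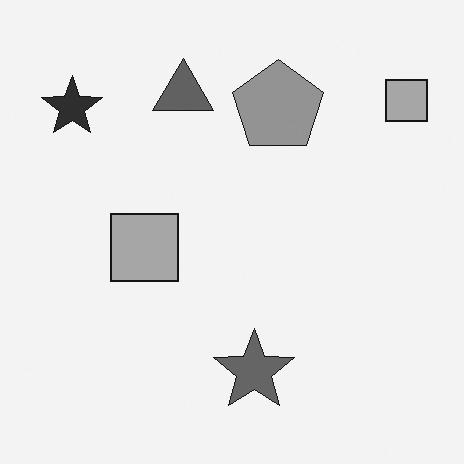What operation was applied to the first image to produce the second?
This is the original image converted to grayscale.

All color is removed — every shape is now a shade of grey.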